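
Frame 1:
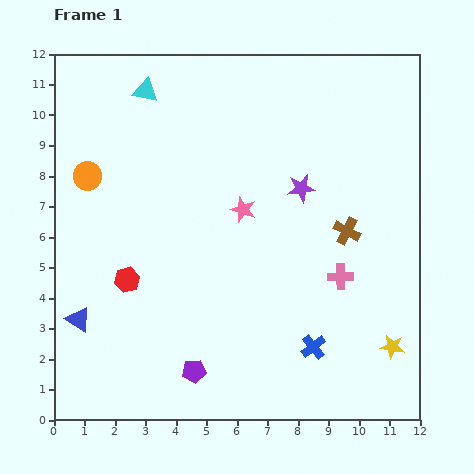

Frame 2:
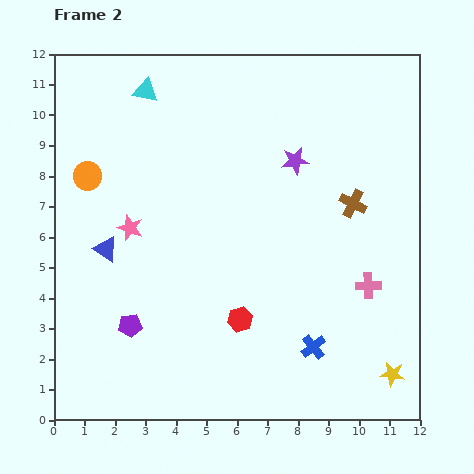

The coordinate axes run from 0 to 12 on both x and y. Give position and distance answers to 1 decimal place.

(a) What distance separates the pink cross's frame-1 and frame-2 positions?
0.9

The pink cross moved from (9.4, 4.7) to (10.3, 4.4), a distance of √(0.9² + 0.3²) ≈ 0.9.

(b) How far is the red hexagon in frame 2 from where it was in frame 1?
3.9

The red hexagon moved from (2.4, 4.6) to (6.1, 3.3), a distance of √(3.7² + 1.3²) ≈ 3.9.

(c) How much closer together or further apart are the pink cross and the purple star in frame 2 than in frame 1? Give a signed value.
+1.6

Distance in frame 1: 3.2. Distance in frame 2: 4.8.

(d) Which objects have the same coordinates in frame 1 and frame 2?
the blue cross, the orange circle, the cyan triangle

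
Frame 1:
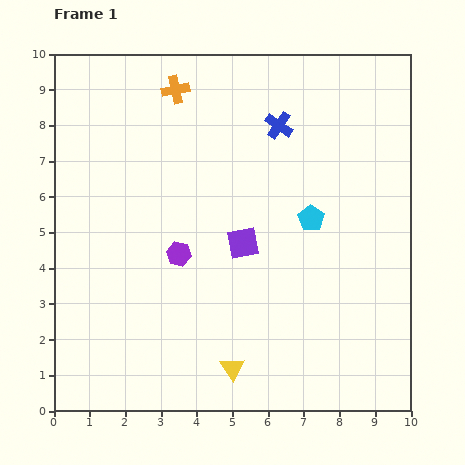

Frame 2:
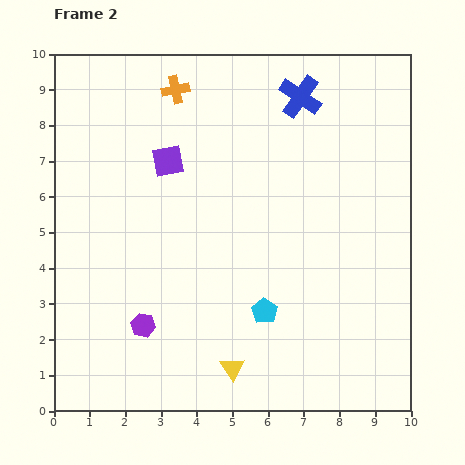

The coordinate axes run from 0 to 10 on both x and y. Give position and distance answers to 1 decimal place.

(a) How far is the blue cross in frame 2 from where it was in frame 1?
1.0

The blue cross moved from (6.3, 8.0) to (6.9, 8.8), a distance of √(0.6² + 0.8²) ≈ 1.0.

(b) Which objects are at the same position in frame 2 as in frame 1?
the yellow triangle, the orange cross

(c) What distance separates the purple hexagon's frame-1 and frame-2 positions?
2.2

The purple hexagon moved from (3.5, 4.4) to (2.5, 2.4), a distance of √(1.0² + 2.0²) ≈ 2.2.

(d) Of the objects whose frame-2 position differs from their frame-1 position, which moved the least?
the blue cross

(moved 1.0)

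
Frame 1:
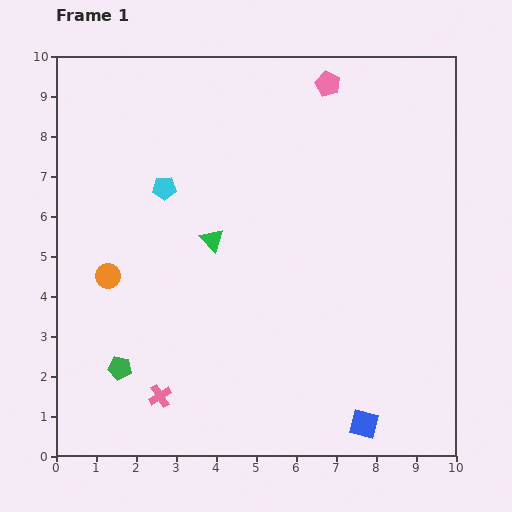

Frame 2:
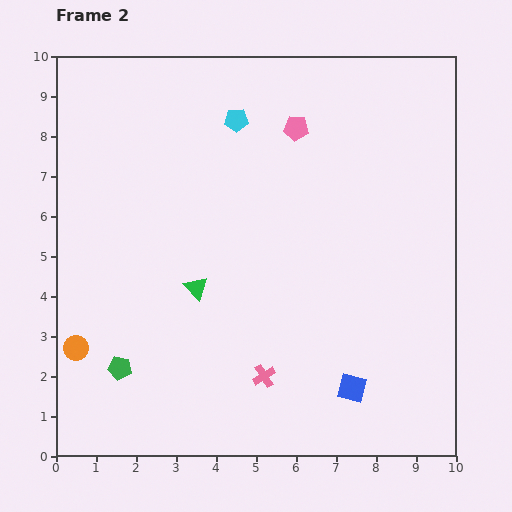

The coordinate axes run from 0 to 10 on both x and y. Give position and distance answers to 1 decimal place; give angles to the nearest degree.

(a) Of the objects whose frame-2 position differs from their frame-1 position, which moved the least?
the blue square

(moved 0.9)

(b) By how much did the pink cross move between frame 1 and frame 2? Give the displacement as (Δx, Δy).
(2.6, 0.5)

The pink cross was at (2.6, 1.5) in frame 1 and (5.2, 2.0) in frame 2.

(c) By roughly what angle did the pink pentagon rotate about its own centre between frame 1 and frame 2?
19° counter-clockwise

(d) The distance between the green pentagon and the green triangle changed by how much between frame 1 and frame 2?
-1.1

Distance in frame 1: 3.9. Distance in frame 2: 2.8.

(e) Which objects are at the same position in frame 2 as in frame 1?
the green pentagon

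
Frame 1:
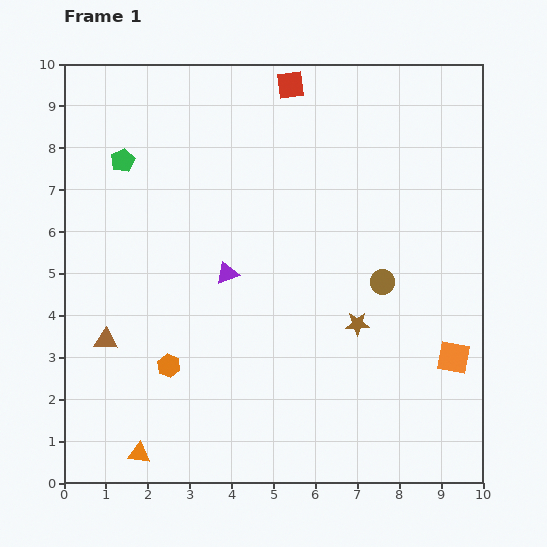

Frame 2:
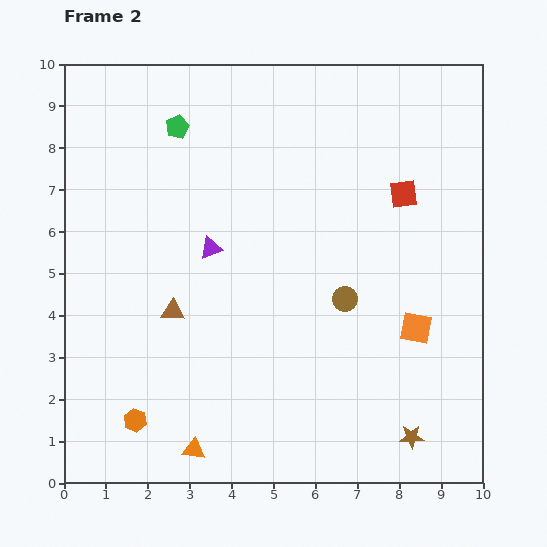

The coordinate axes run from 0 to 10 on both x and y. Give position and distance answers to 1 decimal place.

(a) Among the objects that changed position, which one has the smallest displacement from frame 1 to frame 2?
the purple triangle

(moved 0.7)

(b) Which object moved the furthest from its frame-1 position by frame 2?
the red square

(moved 3.7; next 3.0)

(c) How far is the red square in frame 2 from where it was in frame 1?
3.7

The red square moved from (5.4, 9.5) to (8.1, 6.9), a distance of √(2.7² + 2.6²) ≈ 3.7.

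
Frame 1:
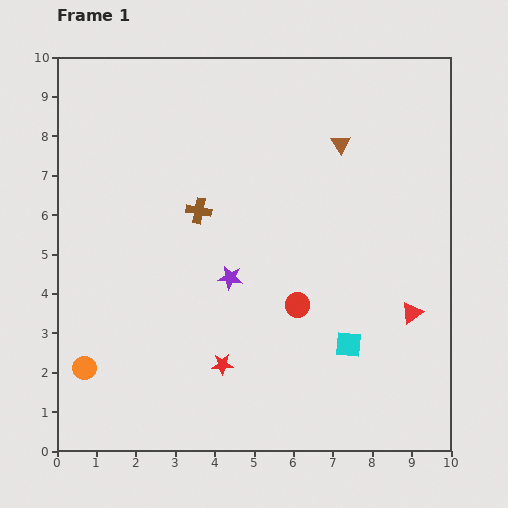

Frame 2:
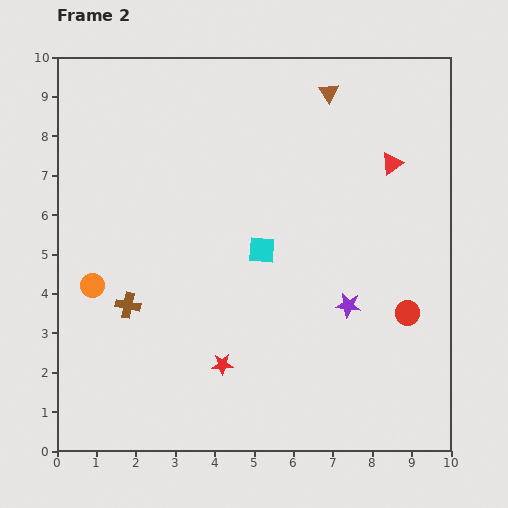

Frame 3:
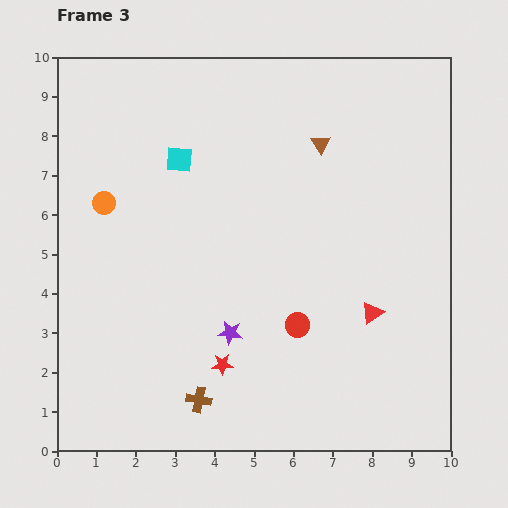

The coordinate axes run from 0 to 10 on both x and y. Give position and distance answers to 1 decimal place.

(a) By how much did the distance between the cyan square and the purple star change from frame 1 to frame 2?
-0.8

Distance in frame 1: 3.4. Distance in frame 2: 2.6.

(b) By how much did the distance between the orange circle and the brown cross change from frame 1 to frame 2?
-3.9

Distance in frame 1: 4.9. Distance in frame 2: 1.0.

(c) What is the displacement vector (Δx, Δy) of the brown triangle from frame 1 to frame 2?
(-0.3, 1.3)

The brown triangle was at (7.2, 7.8) in frame 1 and (6.9, 9.1) in frame 2.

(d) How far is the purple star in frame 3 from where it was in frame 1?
1.4

The purple star moved from (4.4, 4.4) to (4.4, 3.0), a distance of √(0.0² + 1.4²) ≈ 1.4.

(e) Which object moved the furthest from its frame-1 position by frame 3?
the cyan square

(moved 6.4; next 4.8)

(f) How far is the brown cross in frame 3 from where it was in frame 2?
3.0

The brown cross moved from (1.8, 3.7) to (3.6, 1.3), a distance of √(1.8² + 2.4²) ≈ 3.0.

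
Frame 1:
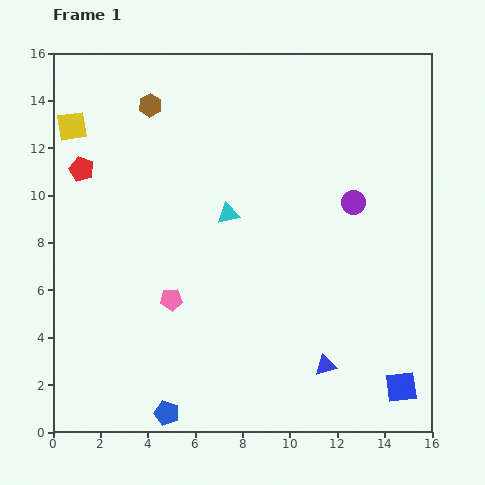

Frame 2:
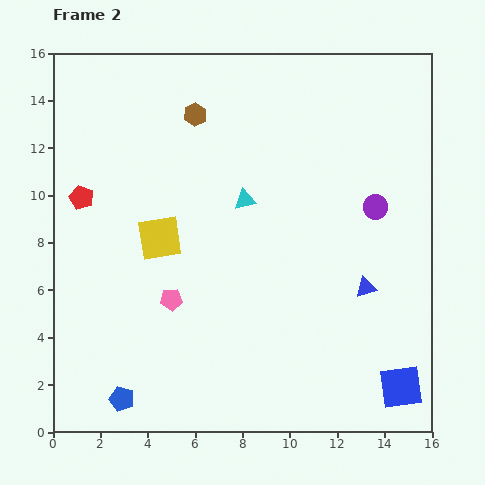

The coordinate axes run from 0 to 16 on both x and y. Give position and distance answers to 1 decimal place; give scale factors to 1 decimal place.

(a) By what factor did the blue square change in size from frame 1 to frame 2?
1.4×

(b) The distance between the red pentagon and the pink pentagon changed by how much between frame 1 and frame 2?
-1.0

Distance in frame 1: 6.7. Distance in frame 2: 5.7.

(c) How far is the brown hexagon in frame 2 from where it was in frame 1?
1.9

The brown hexagon moved from (4.1, 13.8) to (6.0, 13.4), a distance of √(1.9² + 0.4²) ≈ 1.9.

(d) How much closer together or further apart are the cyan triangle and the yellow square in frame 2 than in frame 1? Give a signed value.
-3.7

Distance in frame 1: 7.6. Distance in frame 2: 3.9.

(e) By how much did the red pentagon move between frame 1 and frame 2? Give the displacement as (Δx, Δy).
(0.0, -1.2)

The red pentagon was at (1.2, 11.1) in frame 1 and (1.2, 9.9) in frame 2.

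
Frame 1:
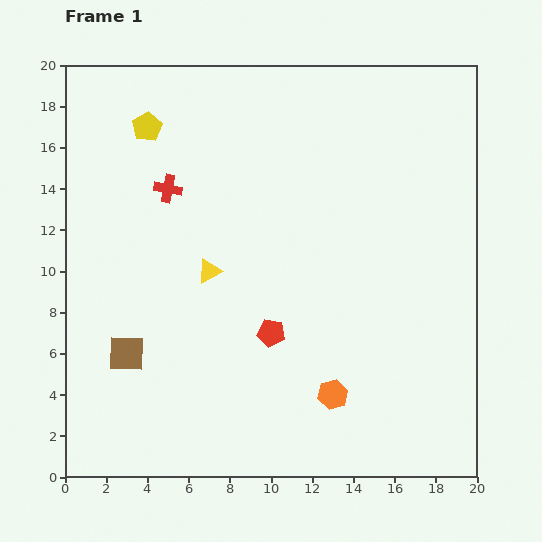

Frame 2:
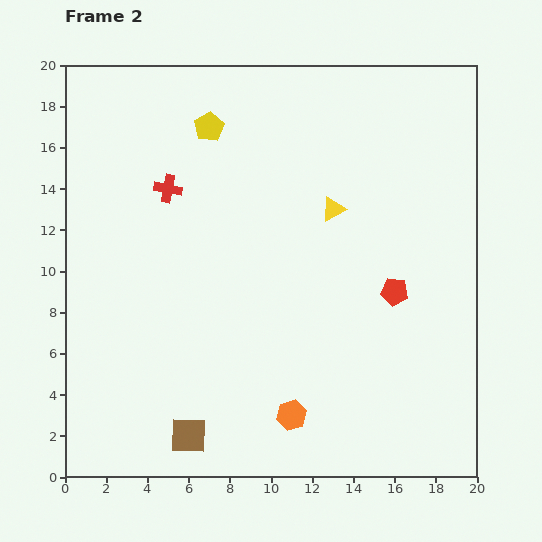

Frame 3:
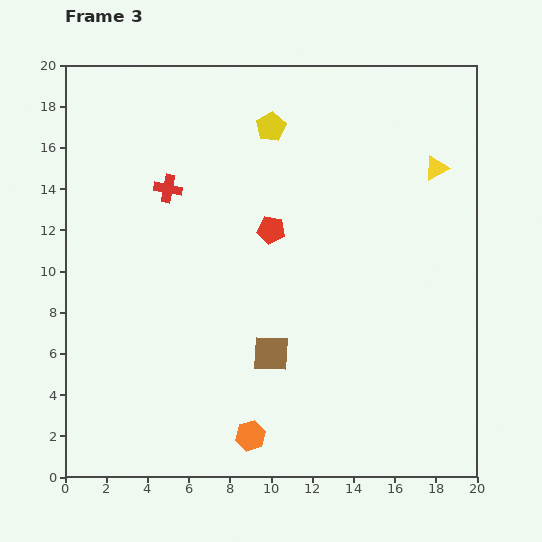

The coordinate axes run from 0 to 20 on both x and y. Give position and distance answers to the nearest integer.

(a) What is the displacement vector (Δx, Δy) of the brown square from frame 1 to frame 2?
(3, -4)

The brown square was at (3, 6) in frame 1 and (6, 2) in frame 2.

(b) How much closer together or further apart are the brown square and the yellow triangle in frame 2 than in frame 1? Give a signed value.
+7

Distance in frame 1: 6. Distance in frame 2: 13.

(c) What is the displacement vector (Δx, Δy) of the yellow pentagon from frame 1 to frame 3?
(6, 0)

The yellow pentagon was at (4, 17) in frame 1 and (10, 17) in frame 3.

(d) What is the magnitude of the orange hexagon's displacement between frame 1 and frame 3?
4

The orange hexagon moved from (13, 4) to (9, 2), a distance of √(4² + 2²) ≈ 4.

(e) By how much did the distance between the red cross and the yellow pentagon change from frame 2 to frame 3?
+2

Distance in frame 2: 4. Distance in frame 3: 6.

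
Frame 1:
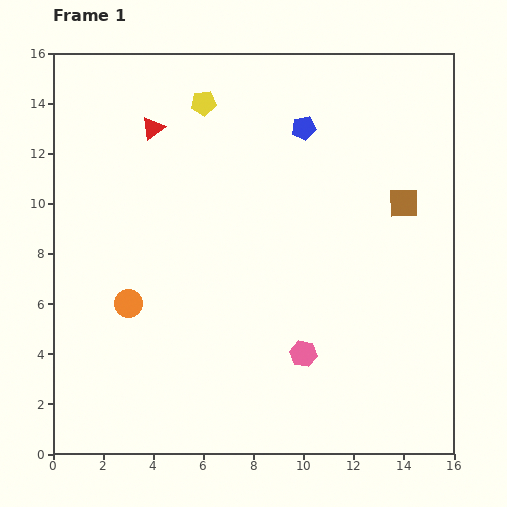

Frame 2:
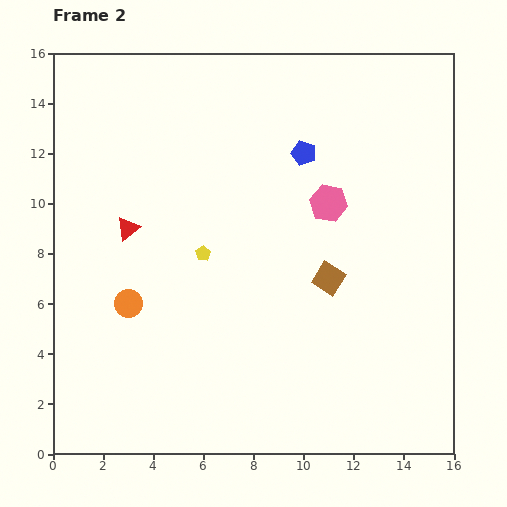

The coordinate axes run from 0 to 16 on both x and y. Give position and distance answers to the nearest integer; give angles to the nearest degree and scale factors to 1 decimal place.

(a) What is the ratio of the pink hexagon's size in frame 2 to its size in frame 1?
1.4×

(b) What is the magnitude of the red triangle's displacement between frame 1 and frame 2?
4

The red triangle moved from (4, 13) to (3, 9), a distance of √(1² + 4²) ≈ 4.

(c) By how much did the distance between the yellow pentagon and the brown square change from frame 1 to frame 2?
-4

Distance in frame 1: 9. Distance in frame 2: 5.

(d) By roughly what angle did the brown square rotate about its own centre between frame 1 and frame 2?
33° clockwise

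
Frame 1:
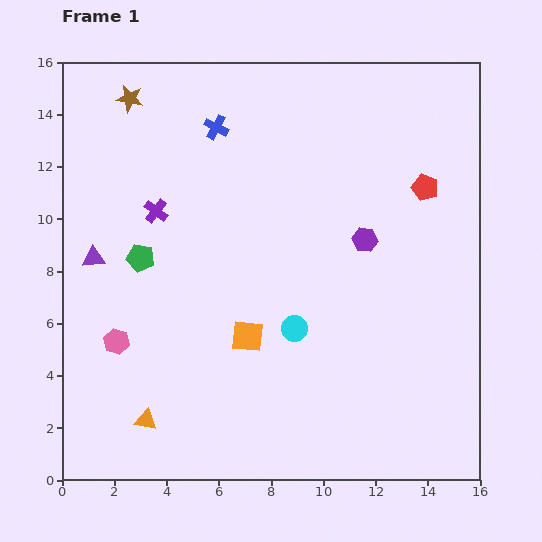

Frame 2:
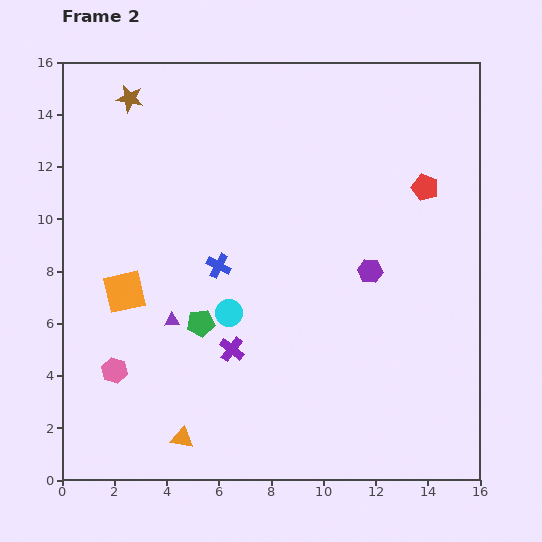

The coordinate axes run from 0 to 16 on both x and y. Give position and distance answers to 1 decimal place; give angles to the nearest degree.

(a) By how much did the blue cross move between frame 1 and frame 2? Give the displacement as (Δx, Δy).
(0.1, -5.3)

The blue cross was at (5.9, 13.5) in frame 1 and (6.0, 8.2) in frame 2.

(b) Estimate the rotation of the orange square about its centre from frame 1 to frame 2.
18° counter-clockwise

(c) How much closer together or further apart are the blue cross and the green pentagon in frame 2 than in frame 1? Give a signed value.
-3.5

Distance in frame 1: 5.8. Distance in frame 2: 2.3.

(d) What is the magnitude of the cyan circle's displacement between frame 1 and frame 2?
2.6

The cyan circle moved from (8.9, 5.8) to (6.4, 6.4), a distance of √(2.5² + 0.6²) ≈ 2.6.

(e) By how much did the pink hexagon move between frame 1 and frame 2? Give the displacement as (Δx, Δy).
(-0.1, -1.1)

The pink hexagon was at (2.1, 5.3) in frame 1 and (2.0, 4.2) in frame 2.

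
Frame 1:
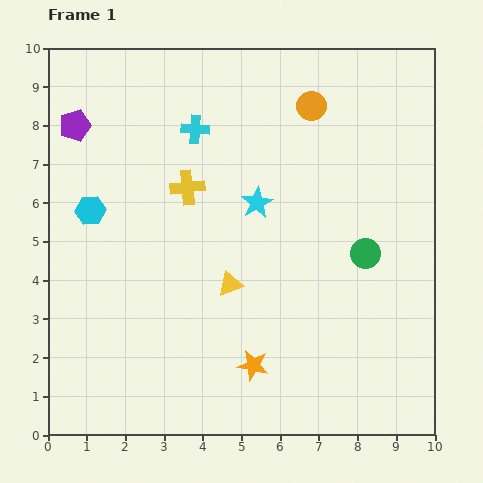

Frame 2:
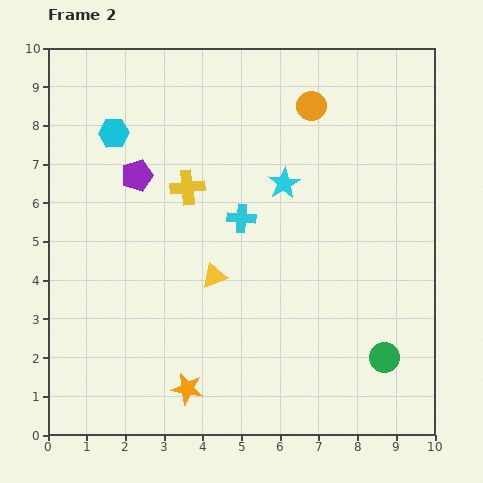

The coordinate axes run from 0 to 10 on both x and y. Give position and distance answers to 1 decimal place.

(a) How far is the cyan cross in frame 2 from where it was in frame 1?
2.6

The cyan cross moved from (3.8, 7.9) to (5.0, 5.6), a distance of √(1.2² + 2.3²) ≈ 2.6.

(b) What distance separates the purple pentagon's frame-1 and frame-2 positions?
2.1

The purple pentagon moved from (0.7, 8.0) to (2.3, 6.7), a distance of √(1.6² + 1.3²) ≈ 2.1.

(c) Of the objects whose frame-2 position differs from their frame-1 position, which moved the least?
the yellow triangle

(moved 0.4)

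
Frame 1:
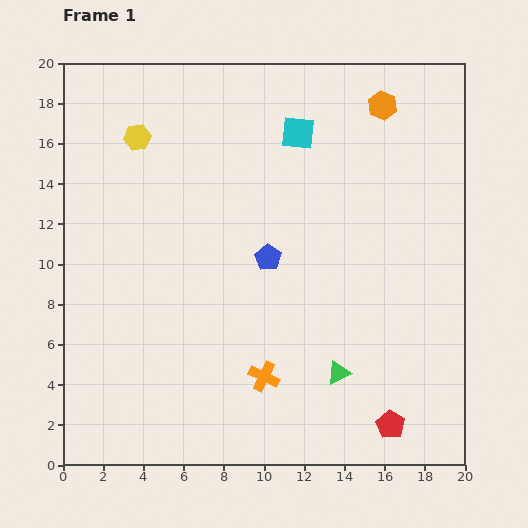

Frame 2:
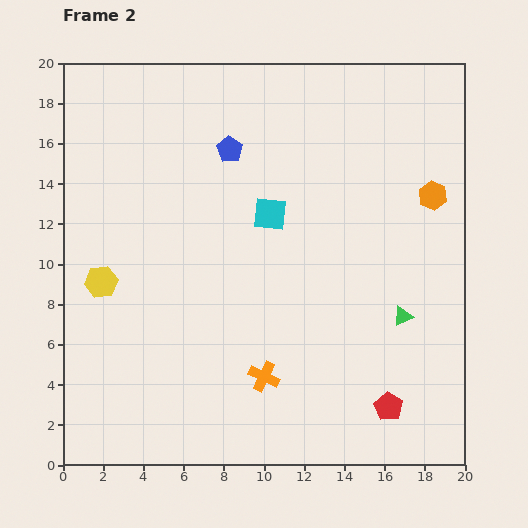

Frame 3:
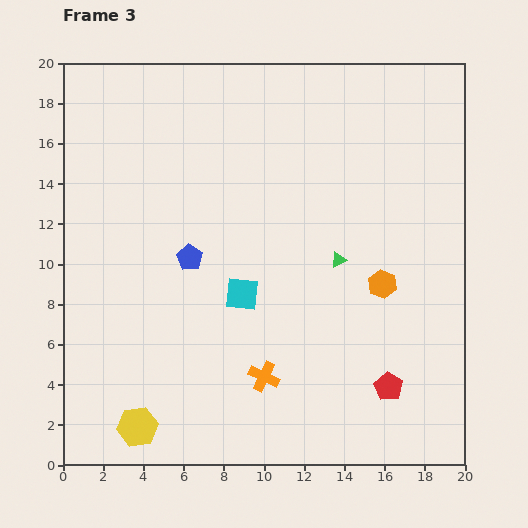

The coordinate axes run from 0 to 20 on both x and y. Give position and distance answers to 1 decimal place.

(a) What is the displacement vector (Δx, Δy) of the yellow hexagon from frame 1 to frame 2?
(-1.8, -7.2)

The yellow hexagon was at (3.7, 16.3) in frame 1 and (1.9, 9.1) in frame 2.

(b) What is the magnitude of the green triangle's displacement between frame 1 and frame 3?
5.6

The green triangle moved from (13.7, 4.6) to (13.7, 10.2), a distance of √(0.0² + 5.6²) ≈ 5.6.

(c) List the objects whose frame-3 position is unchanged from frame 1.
the orange cross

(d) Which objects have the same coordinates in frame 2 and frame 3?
the orange cross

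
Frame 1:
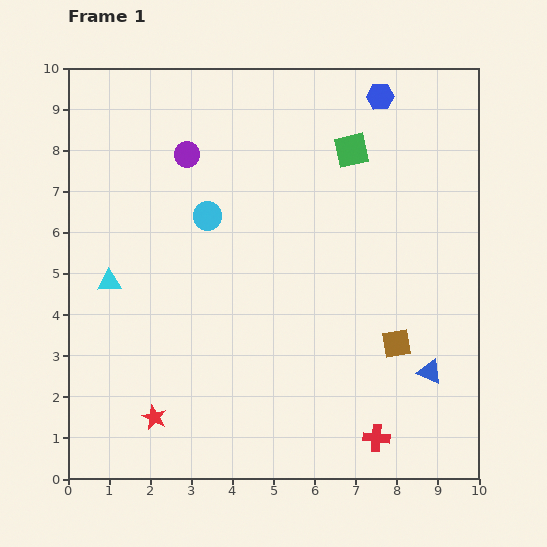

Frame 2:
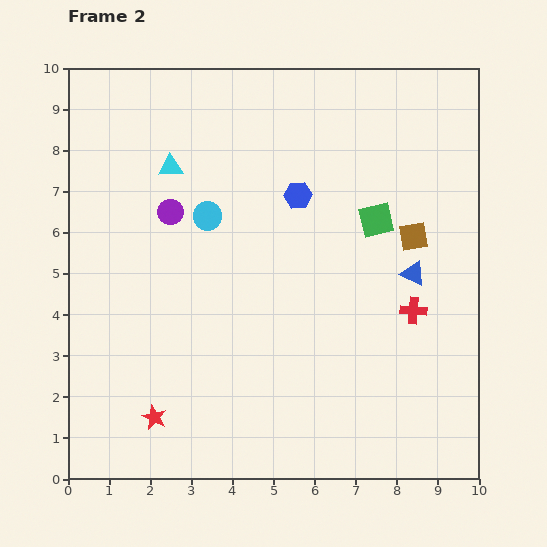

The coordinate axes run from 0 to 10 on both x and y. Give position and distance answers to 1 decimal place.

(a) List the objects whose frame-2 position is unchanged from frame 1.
the cyan circle, the red star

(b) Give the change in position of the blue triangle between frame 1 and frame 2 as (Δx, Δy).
(-0.4, 2.4)

The blue triangle was at (8.8, 2.6) in frame 1 and (8.4, 5.0) in frame 2.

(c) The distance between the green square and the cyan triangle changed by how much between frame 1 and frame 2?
-1.5

Distance in frame 1: 6.7. Distance in frame 2: 5.2.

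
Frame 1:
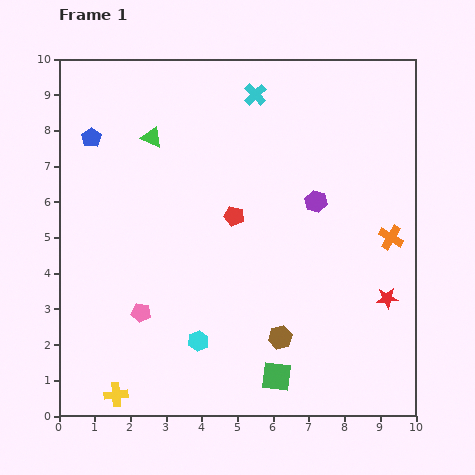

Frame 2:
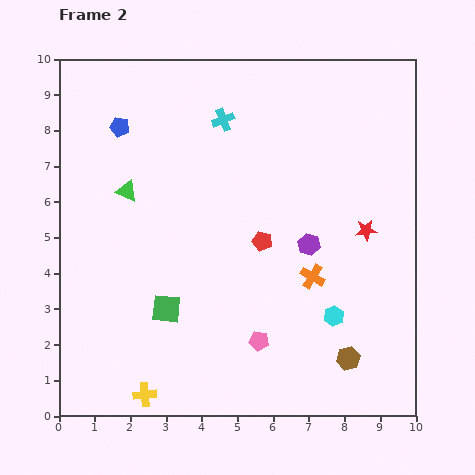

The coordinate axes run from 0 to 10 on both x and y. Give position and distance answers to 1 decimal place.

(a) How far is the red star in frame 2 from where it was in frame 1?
2.0

The red star moved from (9.2, 3.3) to (8.6, 5.2), a distance of √(0.6² + 1.9²) ≈ 2.0.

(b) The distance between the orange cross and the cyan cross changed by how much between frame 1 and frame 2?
-0.4

Distance in frame 1: 5.5. Distance in frame 2: 5.1.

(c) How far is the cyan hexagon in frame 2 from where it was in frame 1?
3.9

The cyan hexagon moved from (3.9, 2.1) to (7.7, 2.8), a distance of √(3.8² + 0.7²) ≈ 3.9.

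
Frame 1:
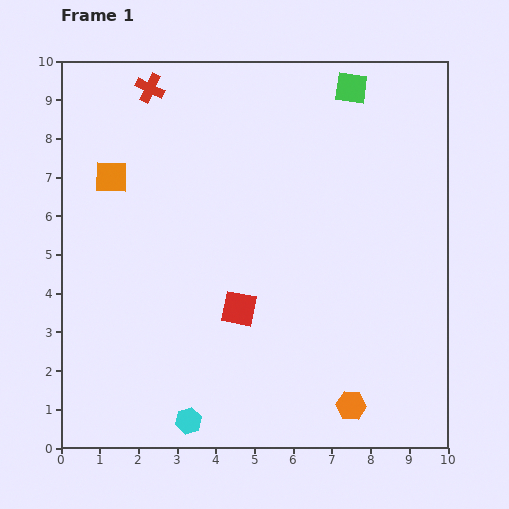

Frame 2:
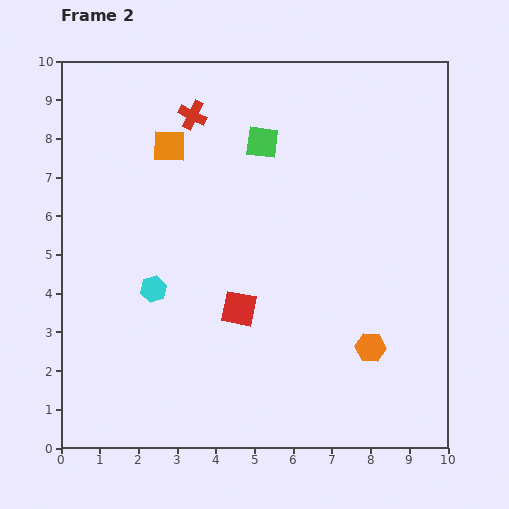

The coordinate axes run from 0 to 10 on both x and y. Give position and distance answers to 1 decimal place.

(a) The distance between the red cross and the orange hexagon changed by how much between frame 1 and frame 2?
-2.1

Distance in frame 1: 9.7. Distance in frame 2: 7.6.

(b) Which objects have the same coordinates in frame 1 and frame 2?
the red square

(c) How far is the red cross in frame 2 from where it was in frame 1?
1.3

The red cross moved from (2.3, 9.3) to (3.4, 8.6), a distance of √(1.1² + 0.7²) ≈ 1.3.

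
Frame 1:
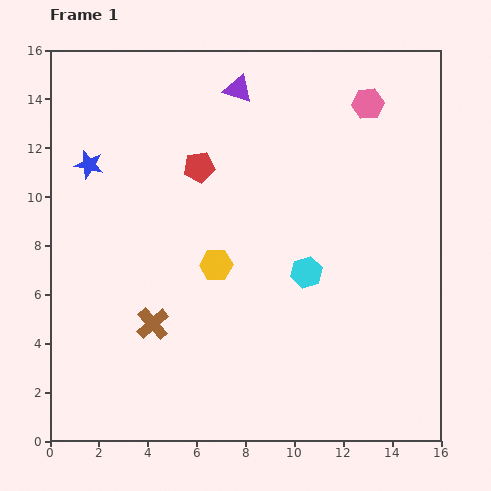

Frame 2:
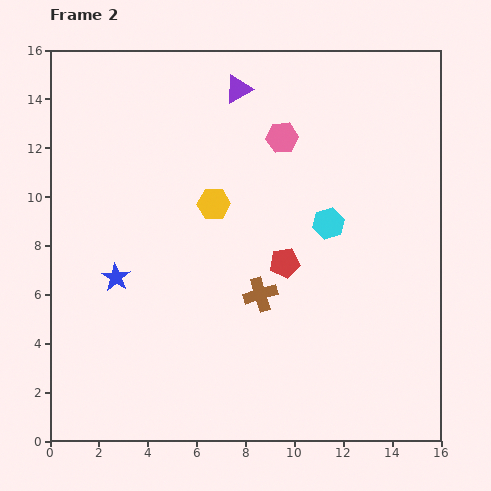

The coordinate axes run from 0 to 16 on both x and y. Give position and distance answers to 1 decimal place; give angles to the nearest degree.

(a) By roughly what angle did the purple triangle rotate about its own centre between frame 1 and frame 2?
46° counter-clockwise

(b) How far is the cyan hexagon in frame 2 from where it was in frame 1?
2.2

The cyan hexagon moved from (10.5, 6.9) to (11.4, 8.9), a distance of √(0.9² + 2.0²) ≈ 2.2.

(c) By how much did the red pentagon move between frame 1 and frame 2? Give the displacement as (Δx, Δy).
(3.5, -3.9)

The red pentagon was at (6.1, 11.2) in frame 1 and (9.6, 7.3) in frame 2.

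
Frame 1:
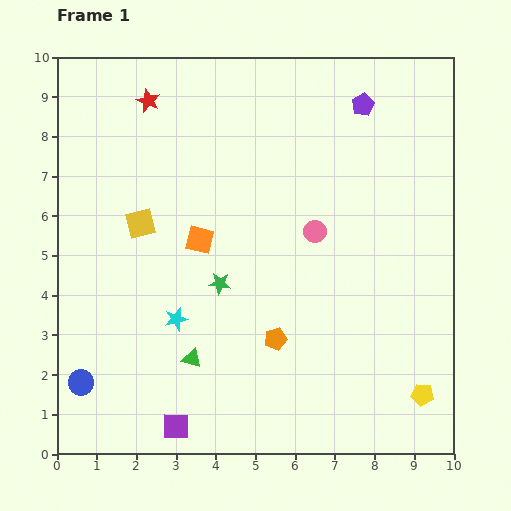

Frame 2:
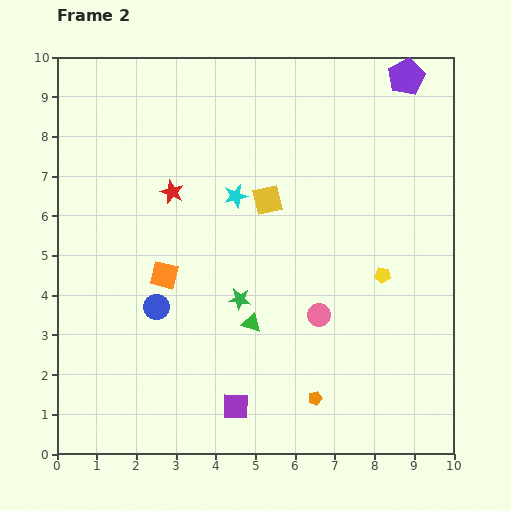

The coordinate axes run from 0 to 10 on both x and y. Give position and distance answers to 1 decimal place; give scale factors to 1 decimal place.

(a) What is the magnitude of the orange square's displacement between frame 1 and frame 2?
1.3

The orange square moved from (3.6, 5.4) to (2.7, 4.5), a distance of √(0.9² + 0.9²) ≈ 1.3.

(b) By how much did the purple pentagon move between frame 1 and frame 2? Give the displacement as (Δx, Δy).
(1.1, 0.7)

The purple pentagon was at (7.7, 8.8) in frame 1 and (8.8, 9.5) in frame 2.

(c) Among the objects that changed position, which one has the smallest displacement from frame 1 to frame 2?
the green star

(moved 0.6)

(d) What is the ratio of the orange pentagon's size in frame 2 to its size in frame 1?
0.6×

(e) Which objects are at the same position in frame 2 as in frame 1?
none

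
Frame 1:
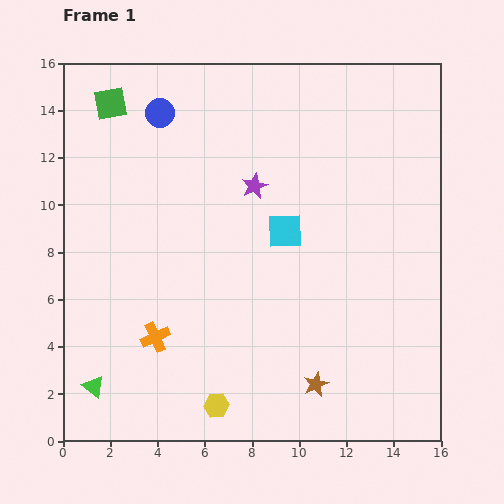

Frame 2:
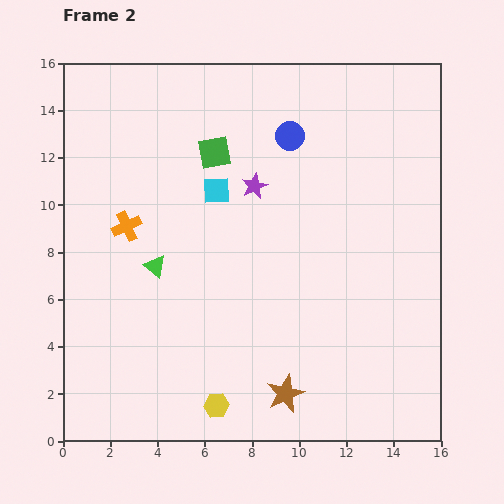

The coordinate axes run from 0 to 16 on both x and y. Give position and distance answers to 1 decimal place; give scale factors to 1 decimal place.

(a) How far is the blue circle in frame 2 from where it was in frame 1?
5.6

The blue circle moved from (4.1, 13.9) to (9.6, 12.9), a distance of √(5.5² + 1.0²) ≈ 5.6.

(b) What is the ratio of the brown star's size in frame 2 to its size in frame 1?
1.5×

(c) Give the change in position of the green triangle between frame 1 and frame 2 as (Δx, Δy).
(2.6, 5.1)

The green triangle was at (1.3, 2.3) in frame 1 and (3.9, 7.4) in frame 2.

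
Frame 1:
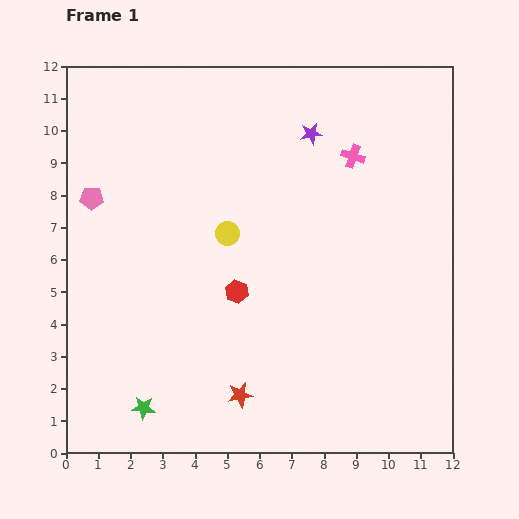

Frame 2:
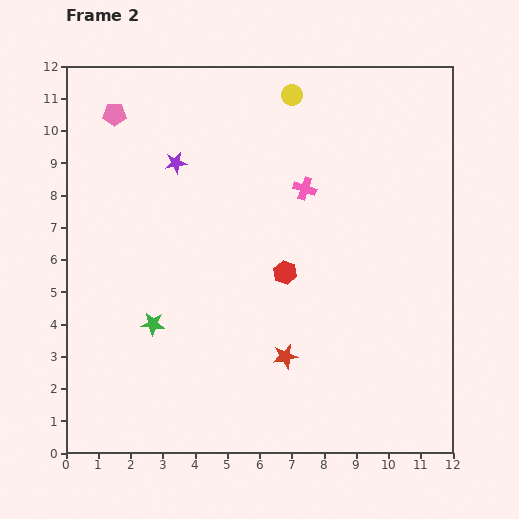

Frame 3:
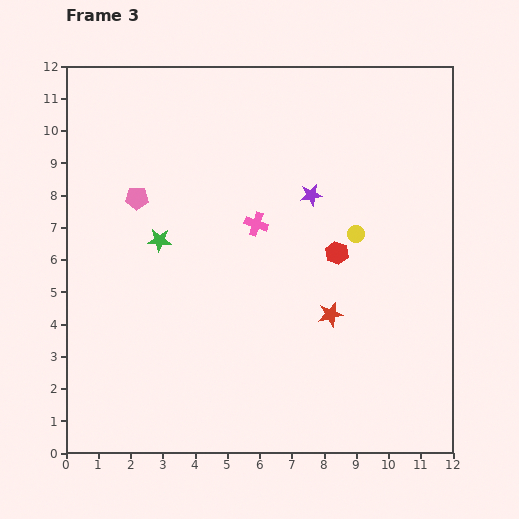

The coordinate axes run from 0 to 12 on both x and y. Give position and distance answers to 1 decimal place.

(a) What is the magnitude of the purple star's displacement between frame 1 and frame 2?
4.3

The purple star moved from (7.6, 9.9) to (3.4, 9.0), a distance of √(4.2² + 0.9²) ≈ 4.3.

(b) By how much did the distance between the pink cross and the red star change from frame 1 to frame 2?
-3.0

Distance in frame 1: 8.2. Distance in frame 2: 5.2.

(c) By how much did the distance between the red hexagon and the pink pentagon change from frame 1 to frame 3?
+1.0

Distance in frame 1: 5.4. Distance in frame 3: 6.4.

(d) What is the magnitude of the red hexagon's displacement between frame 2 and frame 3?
1.7

The red hexagon moved from (6.8, 5.6) to (8.4, 6.2), a distance of √(1.6² + 0.6²) ≈ 1.7.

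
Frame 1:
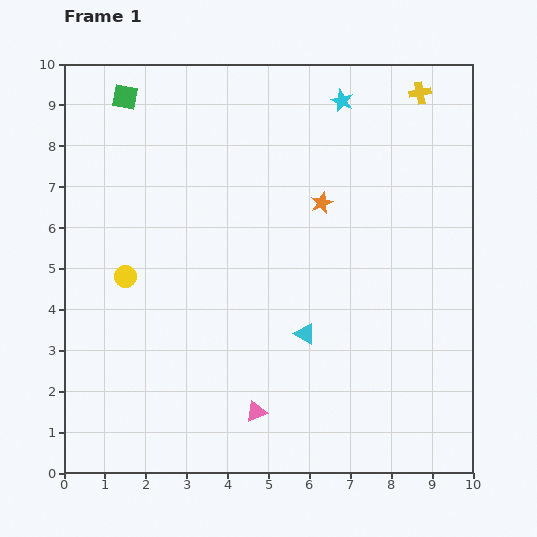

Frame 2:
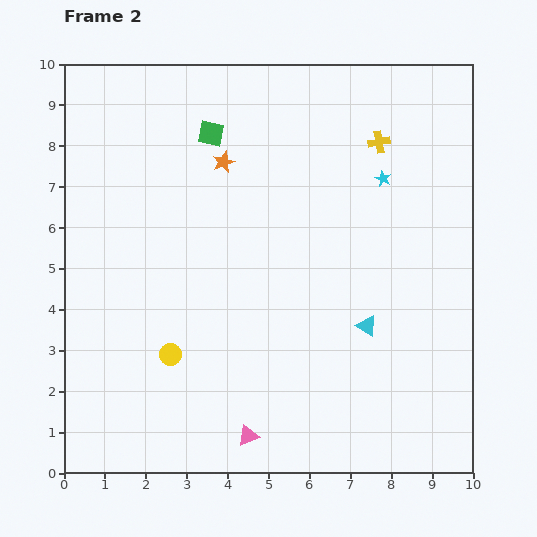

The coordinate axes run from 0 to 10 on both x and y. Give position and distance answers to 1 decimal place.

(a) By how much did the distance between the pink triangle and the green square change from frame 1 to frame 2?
-0.8

Distance in frame 1: 8.3. Distance in frame 2: 7.5.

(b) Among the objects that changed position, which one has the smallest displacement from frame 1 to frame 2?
the pink triangle

(moved 0.6)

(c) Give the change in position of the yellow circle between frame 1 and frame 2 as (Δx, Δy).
(1.1, -1.9)

The yellow circle was at (1.5, 4.8) in frame 1 and (2.6, 2.9) in frame 2.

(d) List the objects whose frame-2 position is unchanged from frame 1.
none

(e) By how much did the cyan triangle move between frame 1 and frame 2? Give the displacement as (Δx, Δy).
(1.5, 0.2)

The cyan triangle was at (5.9, 3.4) in frame 1 and (7.4, 3.6) in frame 2.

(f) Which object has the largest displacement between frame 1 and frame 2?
the orange star

(moved 2.6; next 2.3)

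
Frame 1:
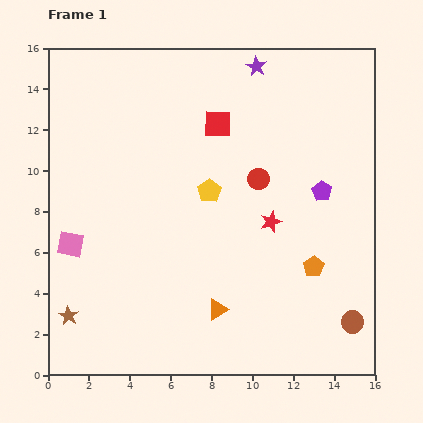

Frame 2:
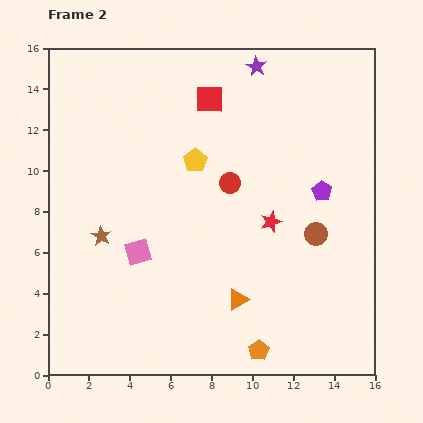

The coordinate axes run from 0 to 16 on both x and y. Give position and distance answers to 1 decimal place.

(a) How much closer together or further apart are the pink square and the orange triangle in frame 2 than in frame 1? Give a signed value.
-2.5

Distance in frame 1: 7.9. Distance in frame 2: 5.4.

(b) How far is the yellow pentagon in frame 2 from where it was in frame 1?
1.7

The yellow pentagon moved from (7.9, 9.0) to (7.2, 10.5), a distance of √(0.7² + 1.5²) ≈ 1.7.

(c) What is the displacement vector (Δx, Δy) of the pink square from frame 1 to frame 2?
(3.3, -0.4)

The pink square was at (1.1, 6.4) in frame 1 and (4.4, 6.0) in frame 2.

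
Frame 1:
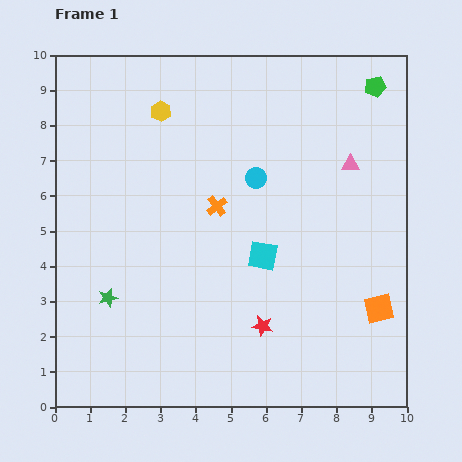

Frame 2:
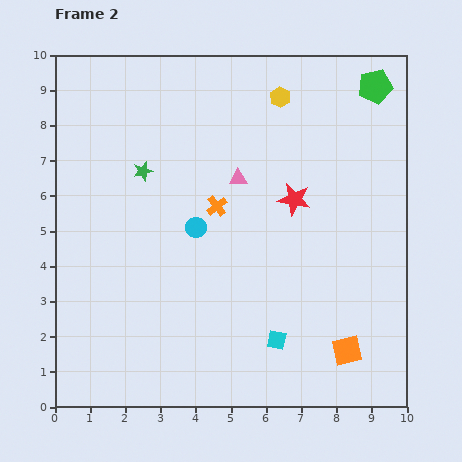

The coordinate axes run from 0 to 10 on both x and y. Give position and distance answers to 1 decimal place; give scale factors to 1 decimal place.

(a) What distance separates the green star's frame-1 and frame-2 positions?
3.7

The green star moved from (1.5, 3.1) to (2.5, 6.7), a distance of √(1.0² + 3.6²) ≈ 3.7.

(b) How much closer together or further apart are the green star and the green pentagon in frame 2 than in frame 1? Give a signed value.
-2.7

Distance in frame 1: 9.7. Distance in frame 2: 7.0.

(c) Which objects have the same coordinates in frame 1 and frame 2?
the orange cross, the green pentagon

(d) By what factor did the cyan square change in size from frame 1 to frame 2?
0.6×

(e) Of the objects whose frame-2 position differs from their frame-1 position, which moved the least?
the orange square

(moved 1.5)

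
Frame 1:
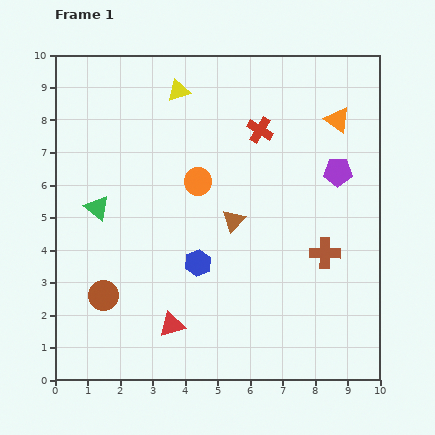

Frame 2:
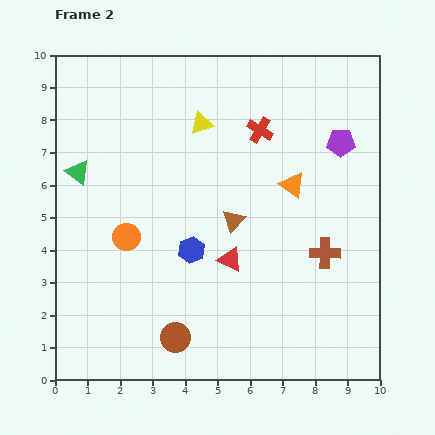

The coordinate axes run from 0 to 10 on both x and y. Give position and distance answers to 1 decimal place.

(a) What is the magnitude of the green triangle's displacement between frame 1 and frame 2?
1.3

The green triangle moved from (1.3, 5.3) to (0.7, 6.4), a distance of √(0.6² + 1.1²) ≈ 1.3.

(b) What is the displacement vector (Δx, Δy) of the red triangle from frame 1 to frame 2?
(1.8, 2.0)

The red triangle was at (3.6, 1.7) in frame 1 and (5.4, 3.7) in frame 2.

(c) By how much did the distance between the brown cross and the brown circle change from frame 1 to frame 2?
-1.6

Distance in frame 1: 6.9. Distance in frame 2: 5.3.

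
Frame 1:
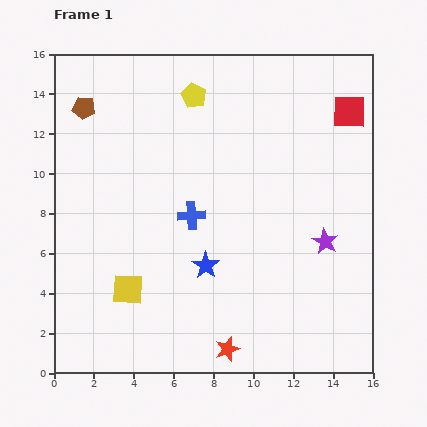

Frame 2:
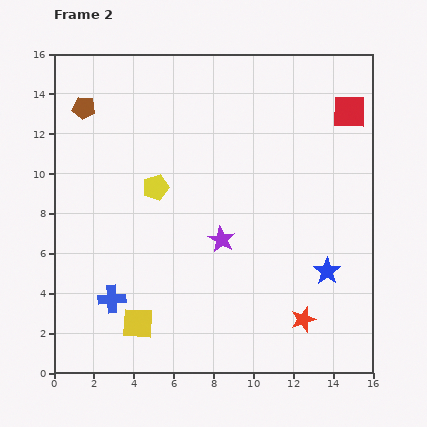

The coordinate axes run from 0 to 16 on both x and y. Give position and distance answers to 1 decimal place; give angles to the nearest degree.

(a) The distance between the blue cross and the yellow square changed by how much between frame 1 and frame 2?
-3.1

Distance in frame 1: 4.9. Distance in frame 2: 1.8.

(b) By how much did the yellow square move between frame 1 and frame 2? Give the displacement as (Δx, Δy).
(0.5, -1.7)

The yellow square was at (3.7, 4.2) in frame 1 and (4.2, 2.5) in frame 2.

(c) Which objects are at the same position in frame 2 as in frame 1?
the red square, the brown pentagon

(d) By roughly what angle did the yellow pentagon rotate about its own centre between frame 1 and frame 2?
27° clockwise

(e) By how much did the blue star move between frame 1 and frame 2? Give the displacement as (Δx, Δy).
(6.1, -0.3)

The blue star was at (7.6, 5.4) in frame 1 and (13.7, 5.1) in frame 2.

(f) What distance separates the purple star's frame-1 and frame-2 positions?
5.2

The purple star moved from (13.6, 6.6) to (8.4, 6.7), a distance of √(5.2² + 0.1²) ≈ 5.2.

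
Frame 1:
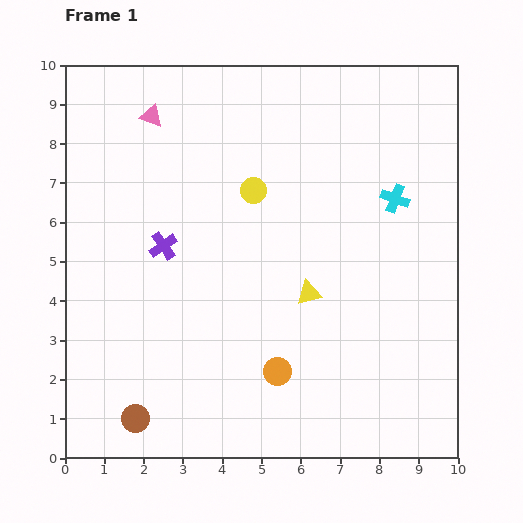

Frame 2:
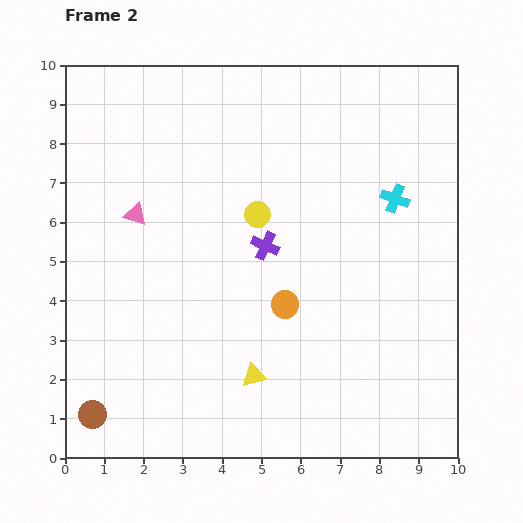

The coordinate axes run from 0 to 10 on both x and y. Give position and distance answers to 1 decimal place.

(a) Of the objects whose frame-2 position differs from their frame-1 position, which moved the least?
the yellow circle

(moved 0.6)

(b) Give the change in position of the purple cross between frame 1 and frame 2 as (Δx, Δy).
(2.6, 0.0)

The purple cross was at (2.5, 5.4) in frame 1 and (5.1, 5.4) in frame 2.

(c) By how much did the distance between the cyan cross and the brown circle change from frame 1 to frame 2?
+0.8

Distance in frame 1: 8.7. Distance in frame 2: 9.5.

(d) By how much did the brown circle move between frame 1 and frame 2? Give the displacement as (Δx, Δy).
(-1.1, 0.1)

The brown circle was at (1.8, 1.0) in frame 1 and (0.7, 1.1) in frame 2.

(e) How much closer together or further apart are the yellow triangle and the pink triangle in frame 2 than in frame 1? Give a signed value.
-0.9

Distance in frame 1: 6.0. Distance in frame 2: 5.1.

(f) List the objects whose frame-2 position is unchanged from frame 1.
the cyan cross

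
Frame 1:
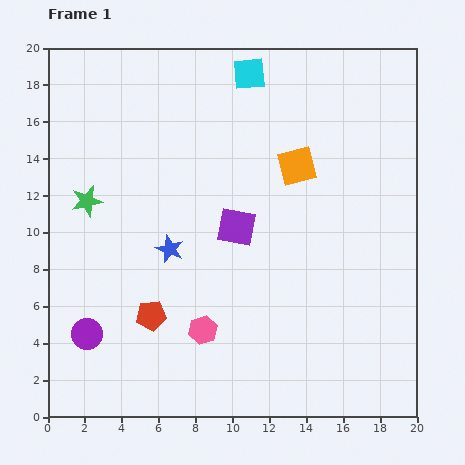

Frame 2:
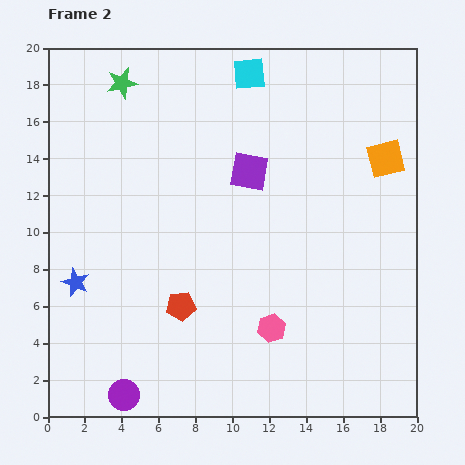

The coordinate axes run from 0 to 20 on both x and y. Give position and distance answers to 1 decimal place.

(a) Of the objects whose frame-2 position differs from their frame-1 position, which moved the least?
the red pentagon

(moved 1.7)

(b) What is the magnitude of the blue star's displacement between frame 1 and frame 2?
5.4

The blue star moved from (6.6, 9.1) to (1.5, 7.3), a distance of √(5.1² + 1.8²) ≈ 5.4.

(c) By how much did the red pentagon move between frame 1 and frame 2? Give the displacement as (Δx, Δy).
(1.6, 0.5)

The red pentagon was at (5.6, 5.5) in frame 1 and (7.2, 6.0) in frame 2.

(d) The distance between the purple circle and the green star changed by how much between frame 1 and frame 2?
+9.7

Distance in frame 1: 7.2. Distance in frame 2: 16.9.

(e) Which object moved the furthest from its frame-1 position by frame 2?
the green star

(moved 6.7; next 5.4)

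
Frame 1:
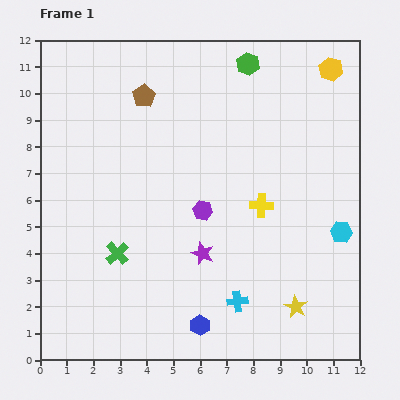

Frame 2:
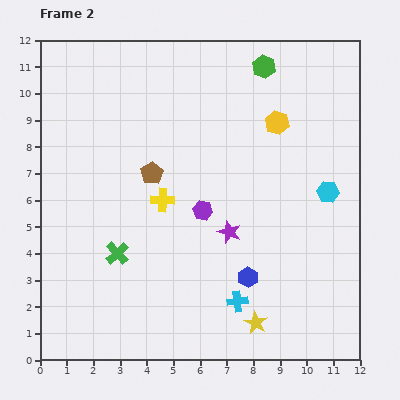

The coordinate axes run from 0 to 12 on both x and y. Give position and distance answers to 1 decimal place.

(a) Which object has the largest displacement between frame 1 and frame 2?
the yellow cross

(moved 3.7; next 2.9)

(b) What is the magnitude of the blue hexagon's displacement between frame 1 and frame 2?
2.5

The blue hexagon moved from (6.0, 1.3) to (7.8, 3.1), a distance of √(1.8² + 1.8²) ≈ 2.5.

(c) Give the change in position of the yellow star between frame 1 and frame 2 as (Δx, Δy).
(-1.5, -0.6)

The yellow star was at (9.6, 2.0) in frame 1 and (8.1, 1.4) in frame 2.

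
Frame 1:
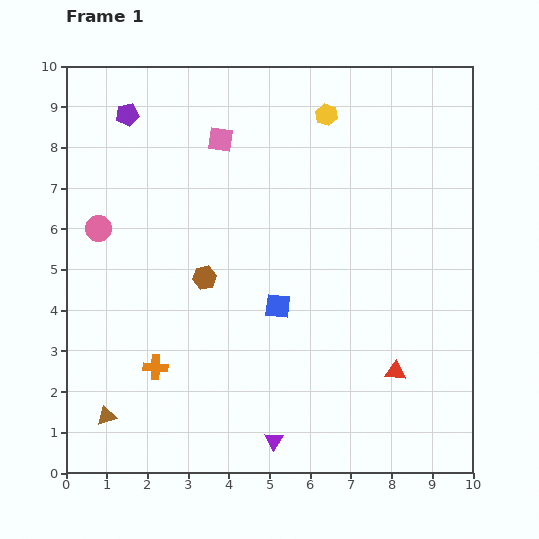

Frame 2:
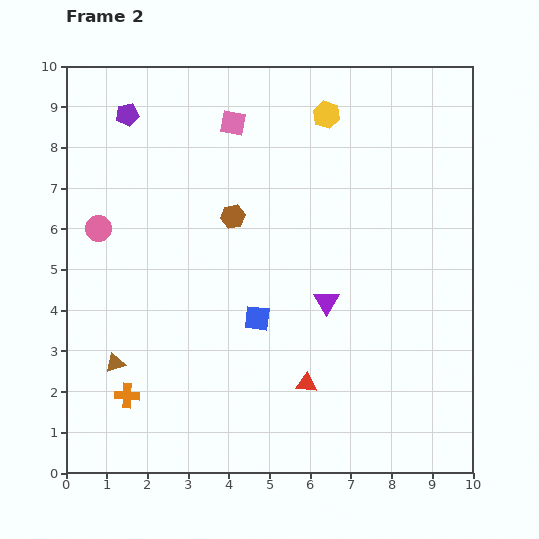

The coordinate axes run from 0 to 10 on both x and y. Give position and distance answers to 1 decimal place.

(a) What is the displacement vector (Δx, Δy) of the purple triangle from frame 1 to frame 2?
(1.3, 3.4)

The purple triangle was at (5.1, 0.8) in frame 1 and (6.4, 4.2) in frame 2.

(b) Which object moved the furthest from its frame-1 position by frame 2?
the purple triangle

(moved 3.6; next 2.2)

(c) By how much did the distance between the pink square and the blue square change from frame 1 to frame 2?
+0.5

Distance in frame 1: 4.3. Distance in frame 2: 4.8.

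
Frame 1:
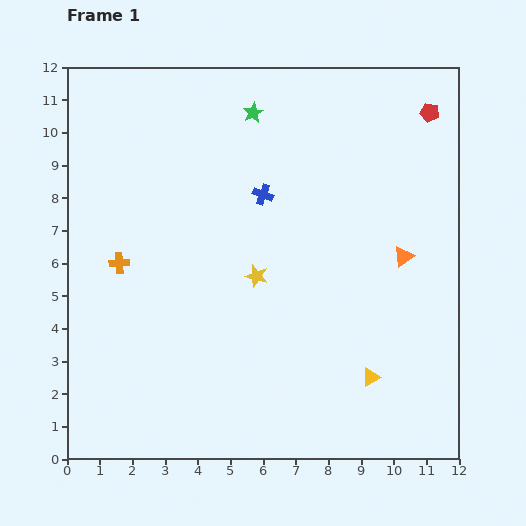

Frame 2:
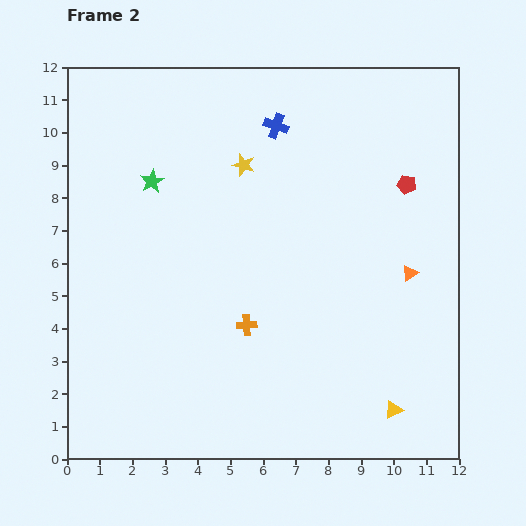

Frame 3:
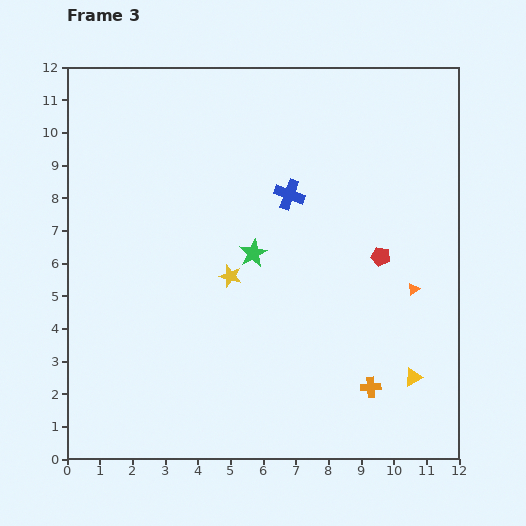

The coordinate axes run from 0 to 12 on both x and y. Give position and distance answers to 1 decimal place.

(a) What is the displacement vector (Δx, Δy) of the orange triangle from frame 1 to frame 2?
(0.2, -0.5)

The orange triangle was at (10.3, 6.2) in frame 1 and (10.5, 5.7) in frame 2.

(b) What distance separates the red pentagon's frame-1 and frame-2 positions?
2.3

The red pentagon moved from (11.1, 10.6) to (10.4, 8.4), a distance of √(0.7² + 2.2²) ≈ 2.3.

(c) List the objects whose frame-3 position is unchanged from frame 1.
none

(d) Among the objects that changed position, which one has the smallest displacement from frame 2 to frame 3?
the orange triangle

(moved 0.5)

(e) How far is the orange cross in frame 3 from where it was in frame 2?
4.2

The orange cross moved from (5.5, 4.1) to (9.3, 2.2), a distance of √(3.8² + 1.9²) ≈ 4.2.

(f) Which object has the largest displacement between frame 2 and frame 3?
the orange cross

(moved 4.2; next 3.8)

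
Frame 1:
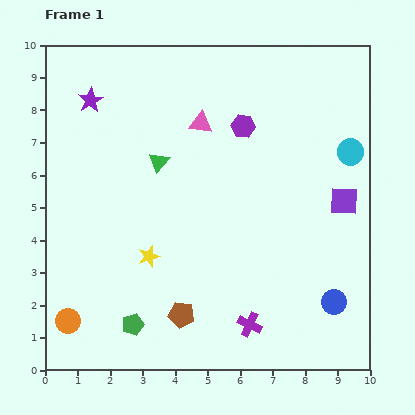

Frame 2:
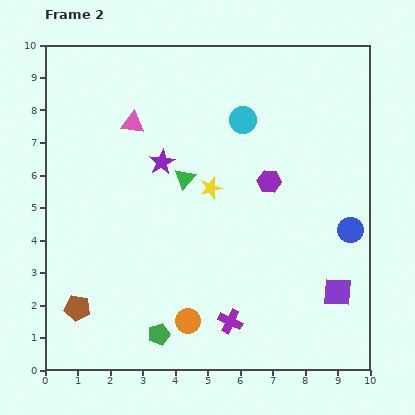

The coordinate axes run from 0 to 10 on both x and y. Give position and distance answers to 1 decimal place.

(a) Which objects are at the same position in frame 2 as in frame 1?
none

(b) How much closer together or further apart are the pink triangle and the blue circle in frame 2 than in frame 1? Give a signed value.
+0.6

Distance in frame 1: 6.9. Distance in frame 2: 7.5.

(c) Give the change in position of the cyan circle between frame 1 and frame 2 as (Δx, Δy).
(-3.3, 1.0)

The cyan circle was at (9.4, 6.7) in frame 1 and (6.1, 7.7) in frame 2.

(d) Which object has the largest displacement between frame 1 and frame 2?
the orange circle

(moved 3.7; next 3.4)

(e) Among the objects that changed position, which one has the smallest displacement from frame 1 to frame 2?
the purple cross

(moved 0.6)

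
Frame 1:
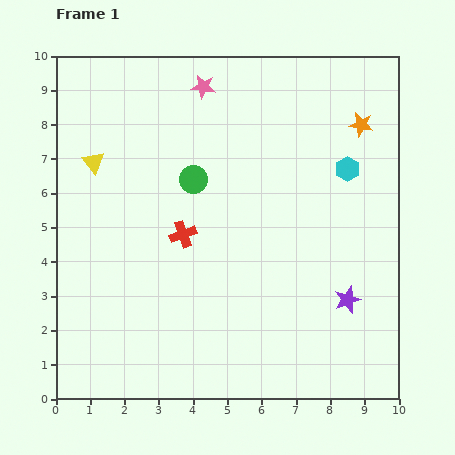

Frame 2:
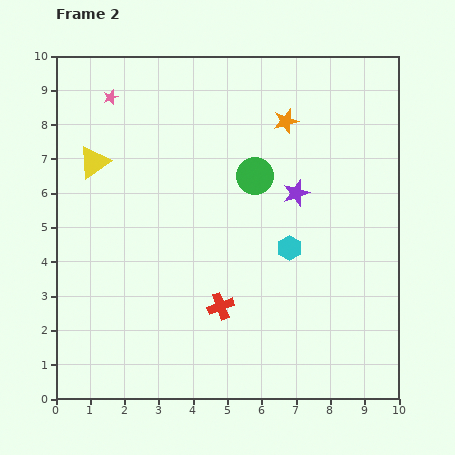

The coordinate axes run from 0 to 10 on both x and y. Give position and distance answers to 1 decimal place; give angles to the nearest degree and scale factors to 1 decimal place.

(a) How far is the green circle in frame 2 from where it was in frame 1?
1.8

The green circle moved from (4.0, 6.4) to (5.8, 6.5), a distance of √(1.8² + 0.1²) ≈ 1.8.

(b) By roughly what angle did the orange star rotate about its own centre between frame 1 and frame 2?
26° counter-clockwise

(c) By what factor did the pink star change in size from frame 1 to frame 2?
0.6×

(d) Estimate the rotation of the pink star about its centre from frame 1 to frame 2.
28° counter-clockwise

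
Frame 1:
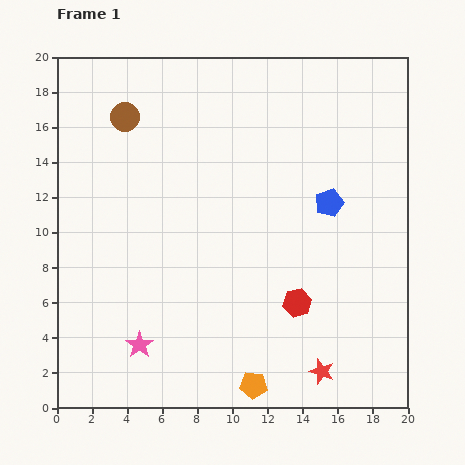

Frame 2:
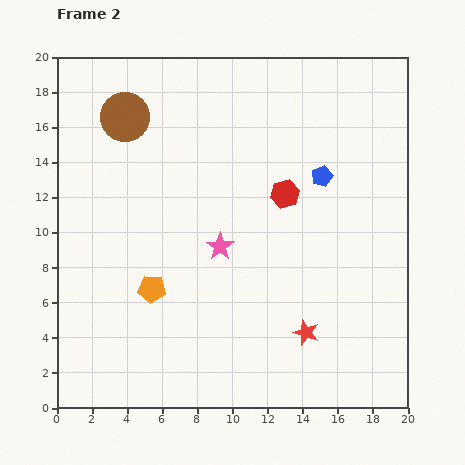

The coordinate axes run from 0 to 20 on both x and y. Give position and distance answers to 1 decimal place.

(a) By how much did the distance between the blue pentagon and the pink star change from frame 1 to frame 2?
-6.5

Distance in frame 1: 13.5. Distance in frame 2: 7.0.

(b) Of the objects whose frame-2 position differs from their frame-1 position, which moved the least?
the blue pentagon

(moved 1.6)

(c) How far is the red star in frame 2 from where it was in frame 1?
2.4

The red star moved from (15.1, 2.1) to (14.2, 4.3), a distance of √(0.9² + 2.2²) ≈ 2.4.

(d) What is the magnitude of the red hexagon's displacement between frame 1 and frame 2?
6.2

The red hexagon moved from (13.7, 6.0) to (13.0, 12.2), a distance of √(0.7² + 6.2²) ≈ 6.2.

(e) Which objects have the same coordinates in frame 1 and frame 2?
the brown circle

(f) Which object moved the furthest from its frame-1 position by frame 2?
the orange pentagon

(moved 8.0; next 7.2)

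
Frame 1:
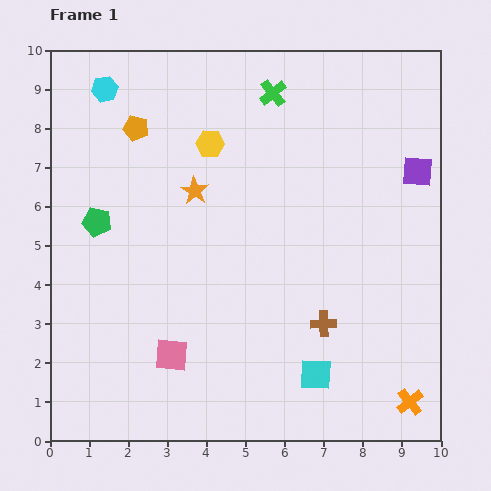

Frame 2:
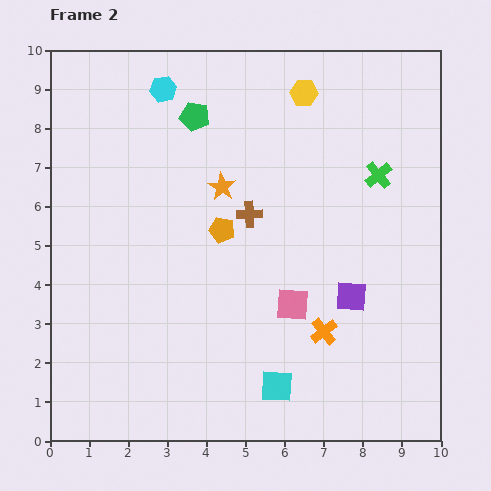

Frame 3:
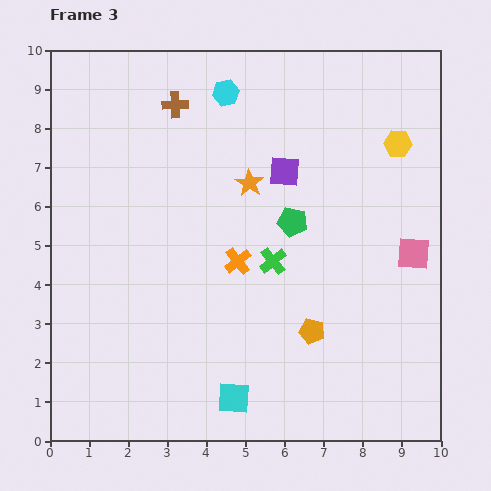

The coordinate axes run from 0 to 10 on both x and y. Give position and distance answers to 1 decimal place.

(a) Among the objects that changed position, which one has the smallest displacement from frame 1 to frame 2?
the orange star

(moved 0.7)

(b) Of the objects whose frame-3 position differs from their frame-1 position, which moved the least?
the orange star

(moved 1.4)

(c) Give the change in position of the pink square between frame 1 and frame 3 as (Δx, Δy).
(6.2, 2.6)

The pink square was at (3.1, 2.2) in frame 1 and (9.3, 4.8) in frame 3.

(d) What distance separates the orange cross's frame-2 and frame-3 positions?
2.8

The orange cross moved from (7.0, 2.8) to (4.8, 4.6), a distance of √(2.2² + 1.8²) ≈ 2.8.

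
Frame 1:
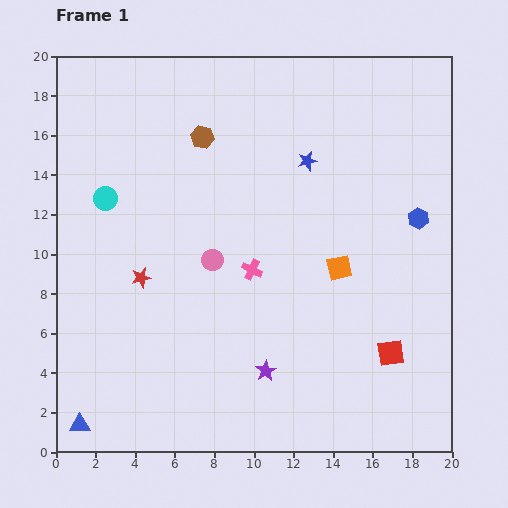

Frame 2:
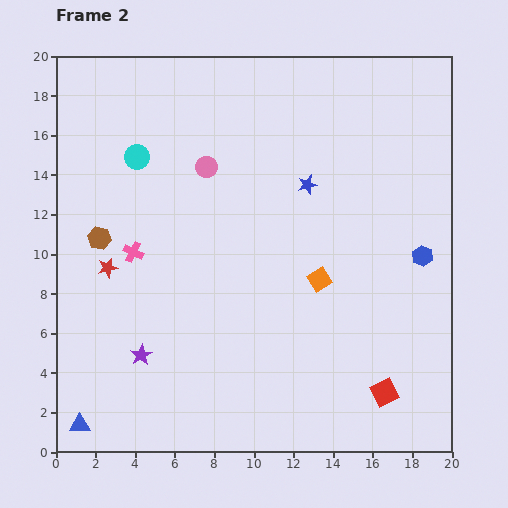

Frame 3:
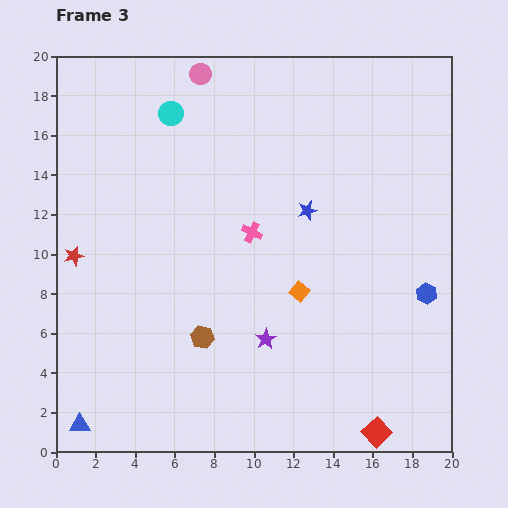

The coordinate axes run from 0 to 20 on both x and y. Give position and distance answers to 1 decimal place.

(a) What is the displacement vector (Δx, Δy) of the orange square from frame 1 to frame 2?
(-1.0, -0.6)

The orange square was at (14.3, 9.3) in frame 1 and (13.3, 8.7) in frame 2.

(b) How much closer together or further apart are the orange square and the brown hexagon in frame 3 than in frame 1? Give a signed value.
-4.1

Distance in frame 1: 9.5. Distance in frame 3: 5.4.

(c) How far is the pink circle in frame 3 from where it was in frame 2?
4.7

The pink circle moved from (7.6, 14.4) to (7.3, 19.1), a distance of √(0.3² + 4.7²) ≈ 4.7.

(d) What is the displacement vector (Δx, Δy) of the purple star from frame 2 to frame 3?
(6.3, 0.8)

The purple star was at (4.3, 4.9) in frame 2 and (10.6, 5.7) in frame 3.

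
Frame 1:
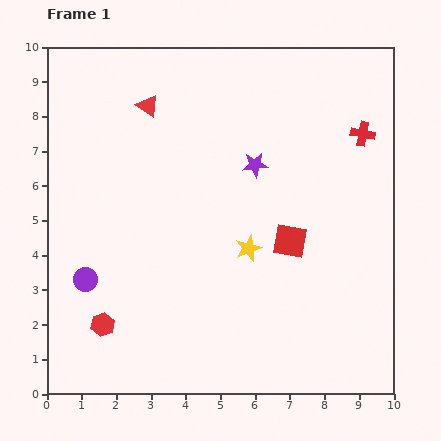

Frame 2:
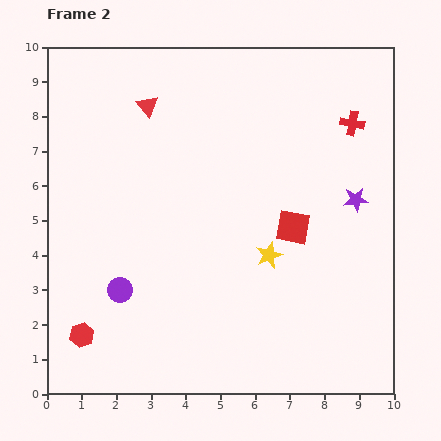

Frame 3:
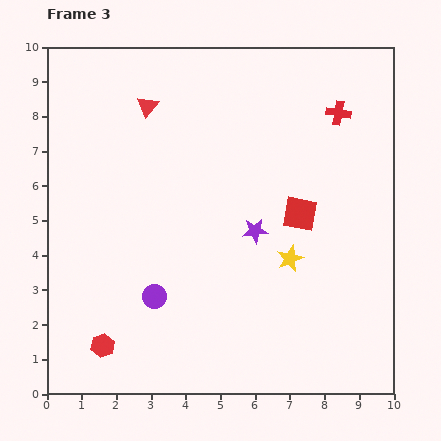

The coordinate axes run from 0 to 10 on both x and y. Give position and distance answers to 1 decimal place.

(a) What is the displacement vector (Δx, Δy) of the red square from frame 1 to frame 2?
(0.1, 0.4)

The red square was at (7.0, 4.4) in frame 1 and (7.1, 4.8) in frame 2.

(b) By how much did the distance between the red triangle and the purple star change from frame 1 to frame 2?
+3.1

Distance in frame 1: 3.5. Distance in frame 2: 6.6.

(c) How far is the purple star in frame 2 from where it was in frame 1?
3.1

The purple star moved from (6.0, 6.6) to (8.9, 5.6), a distance of √(2.9² + 1.0²) ≈ 3.1.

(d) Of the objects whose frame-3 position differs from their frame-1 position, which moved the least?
the red hexagon

(moved 0.6)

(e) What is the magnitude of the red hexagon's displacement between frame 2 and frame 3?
0.7

The red hexagon moved from (1.0, 1.7) to (1.6, 1.4), a distance of √(0.6² + 0.3²) ≈ 0.7.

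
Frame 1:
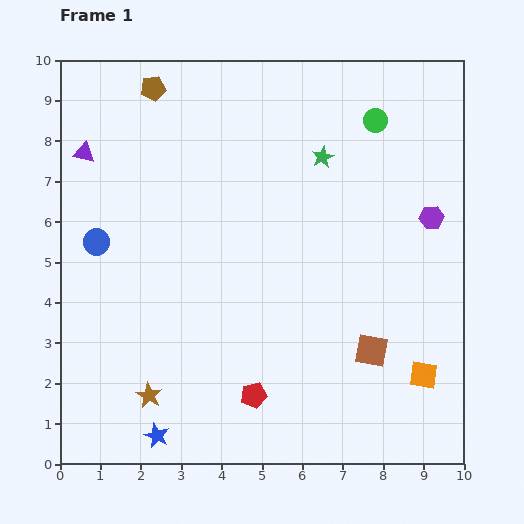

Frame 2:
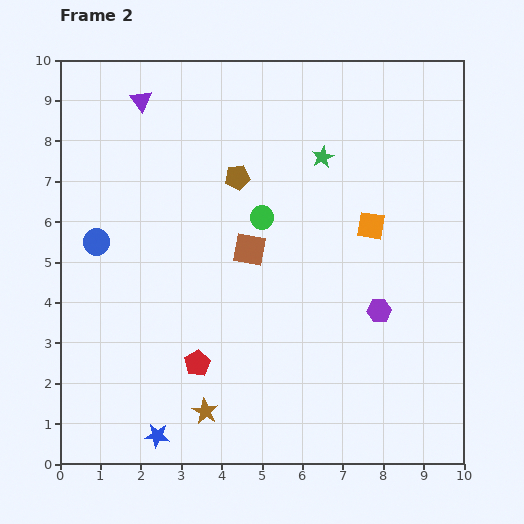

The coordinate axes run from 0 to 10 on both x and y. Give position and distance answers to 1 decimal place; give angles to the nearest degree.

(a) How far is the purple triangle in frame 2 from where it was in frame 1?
1.9

The purple triangle moved from (0.6, 7.7) to (2.0, 9.0), a distance of √(1.4² + 1.3²) ≈ 1.9.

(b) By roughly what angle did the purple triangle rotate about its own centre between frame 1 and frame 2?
42° clockwise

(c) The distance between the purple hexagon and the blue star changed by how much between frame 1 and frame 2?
-2.4

Distance in frame 1: 8.7. Distance in frame 2: 6.3.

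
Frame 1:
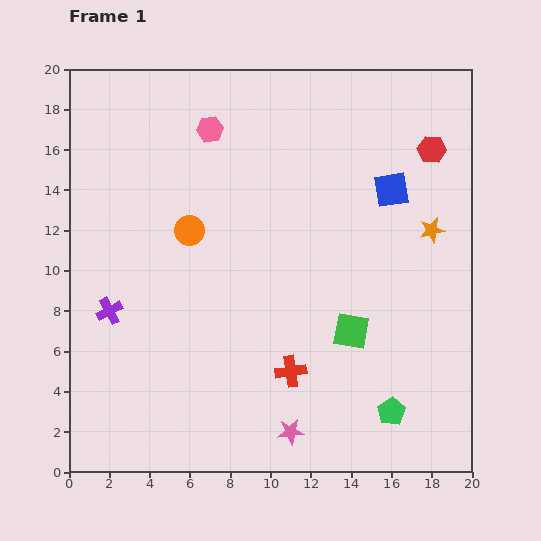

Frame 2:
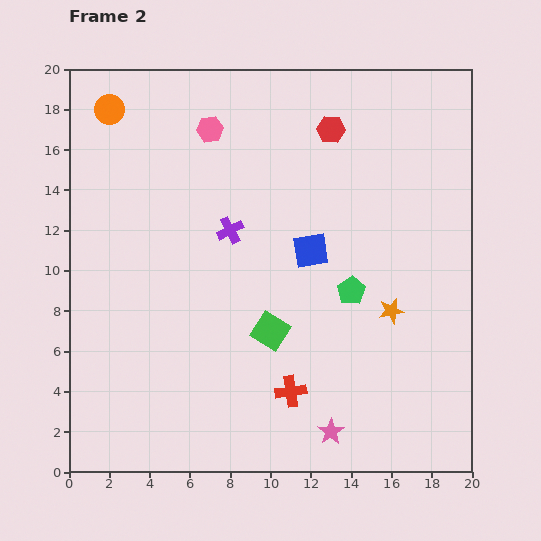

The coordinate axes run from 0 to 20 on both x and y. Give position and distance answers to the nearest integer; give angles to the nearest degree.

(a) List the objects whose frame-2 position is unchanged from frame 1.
the pink hexagon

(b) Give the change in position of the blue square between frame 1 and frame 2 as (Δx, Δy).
(-4, -3)

The blue square was at (16, 14) in frame 1 and (12, 11) in frame 2.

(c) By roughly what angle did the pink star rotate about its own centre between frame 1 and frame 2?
27° counter-clockwise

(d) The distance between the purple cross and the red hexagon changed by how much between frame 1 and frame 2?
-11

Distance in frame 1: 18. Distance in frame 2: 7.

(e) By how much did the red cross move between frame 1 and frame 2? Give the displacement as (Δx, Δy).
(0, -1)

The red cross was at (11, 5) in frame 1 and (11, 4) in frame 2.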